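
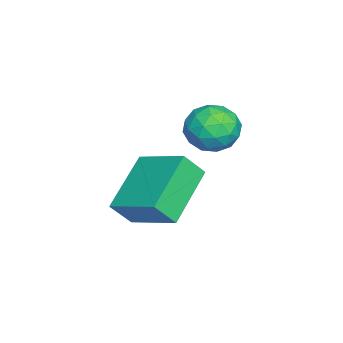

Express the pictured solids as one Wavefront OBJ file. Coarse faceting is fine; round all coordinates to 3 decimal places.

v -0.473 -3.618 -3.569
v -0.146 -4.2 -2.745
v 0.39 -2.102 -2.84
v 0.716 -2.684 -2.016
v 1.364 -4.136 -4.664
v 1.69 -4.718 -3.84
v 2.226 -2.62 -3.935
v 2.553 -3.202 -3.111
v -2.452 -1.982 -2.131
v -1.827 -1.573 -1.532
v -1.333 -2.907 -2.668
v -0.708 -2.498 -2.069
v -1.409 -3.051 -1.725
v -2.101 -2.48 -1.393
v -1.059 -2 -2.807
v -1.751 -1.429 -2.475
v -0.967 -1.585 -1.95
v -1.183 -2.234 -1.281
v -1.977 -2.246 -2.919
v -2.193 -2.895 -2.25
v -2.238 -1.696 -1.784
v -0.922 -2.784 -2.416
v -1.334 -3.109 -2.214
v -0.967 -2.869 -1.862
v -2.399 -2.229 -1.703
v -2.031 -1.989 -1.351
v -1.785 -2.858 -1.464
v -1.129 -2.491 -2.849
v -0.761 -2.251 -2.497
v -2.193 -1.611 -2.338
v -1.826 -1.371 -1.986
v -1.375 -1.622 -2.736
v -1.365 -1.463 -1.678
v -0.707 -2.007 -1.994
v -0.913 -1.714 -2.427
v -1.32 -1.378 -2.232
v -1.492 -1.845 -1.285
v -0.834 -2.388 -1.601
v -1.246 -2.714 -1.399
v -1.652 -2.378 -1.203
v -0.986 -1.852 -1.531
v -2.326 -2.092 -2.599
v -1.668 -2.635 -2.915
v -1.508 -2.102 -2.997
v -1.914 -1.766 -2.801
v -2.453 -2.473 -2.206
v -1.795 -3.017 -2.522
v -1.84 -3.102 -1.968
v -2.247 -2.766 -1.773
v -2.174 -2.628 -2.669
f 2 4 1
f 5 2 1
f 1 4 3
f 3 5 1
f 2 8 4
f 6 2 5
f 6 8 2
f 4 8 3
f 7 5 3
f 3 8 7
f 7 6 5
f 8 6 7
f 9 46 25
f 46 20 49
f 25 49 14
f 46 49 25
f 9 25 21
f 25 14 26
f 21 26 10
f 25 26 21
f 9 21 30
f 21 10 31
f 30 31 16
f 21 31 30
f 9 30 42
f 30 16 45
f 42 45 19
f 30 45 42
f 9 42 46
f 42 19 50
f 46 50 20
f 42 50 46
f 10 26 37
f 26 14 40
f 37 40 18
f 26 40 37
f 14 49 27
f 49 20 48
f 27 48 13
f 49 48 27
f 20 50 47
f 50 19 43
f 47 43 11
f 50 43 47
f 19 45 44
f 45 16 32
f 44 32 15
f 45 32 44
f 16 31 36
f 31 10 33
f 36 33 17
f 31 33 36
f 12 38 24
f 38 18 39
f 24 39 13
f 38 39 24
f 12 24 22
f 24 13 23
f 22 23 11
f 24 23 22
f 12 22 29
f 22 11 28
f 29 28 15
f 22 28 29
f 12 29 34
f 29 15 35
f 34 35 17
f 29 35 34
f 12 34 38
f 34 17 41
f 38 41 18
f 34 41 38
f 13 39 27
f 39 18 40
f 27 40 14
f 39 40 27
f 11 23 47
f 23 13 48
f 47 48 20
f 23 48 47
f 15 28 44
f 28 11 43
f 44 43 19
f 28 43 44
f 17 35 36
f 35 15 32
f 36 32 16
f 35 32 36
f 18 41 37
f 41 17 33
f 37 33 10
f 41 33 37



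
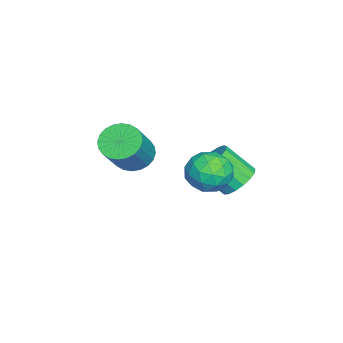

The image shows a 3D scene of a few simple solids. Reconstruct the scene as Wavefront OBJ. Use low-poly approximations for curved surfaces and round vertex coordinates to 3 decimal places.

v 1.218 -0.54 0.368
v 1.903 -0.095 -0.155
v 3.327 -0.354 1.489
v 2.642 -0.8 2.012
v 1.747 0.198 0.027
v 3.17 -0.061 1.671
v 1.51 0.379 0.261
v 2.933 0.119 1.905
v 1.228 0.419 0.511
v 2.652 0.16 2.155
v 0.946 0.313 0.739
v 2.369 0.054 2.383
v 0.704 0.078 0.911
v 2.128 -0.181 2.555
v 0.541 -0.252 1
v 1.965 -0.511 2.644
v 0.481 -0.625 0.993
v 1.905 -0.885 2.637
v 0.533 -0.986 0.891
v 1.957 -1.245 2.535
v 0.69 -1.279 0.709
v 2.113 -1.538 2.353
v 0.927 -1.459 0.475
v 2.35 -1.719 2.119
v 1.208 -1.5 0.225
v 2.632 -1.759 1.869
v 1.491 -1.394 -0.003
v 2.914 -1.653 1.641
v 1.732 -1.159 -0.175
v 3.156 -1.418 1.469
v 1.895 -0.829 -0.264
v 3.319 -1.088 1.38
v 1.955 -0.455 -0.257
v 3.379 -0.715 1.387
v -1.486 3.6 -2.703
v -0.898 3.033 -3.245
v -0.966 1.733 -1.959
v -1.554 2.3 -1.417
v -0.602 3.281 -2.979
v -0.669 1.981 -1.693
v -0.508 3.602 -2.65
v -0.575 2.302 -1.364
v -0.638 3.922 -2.333
v -0.705 2.622 -1.047
v -0.962 4.169 -2.101
v -1.03 2.868 -0.815
v -1.407 4.285 -2.007
v -1.474 2.985 -0.72
v -1.87 4.244 -2.072
v -1.937 2.944 -0.786
v -2.245 4.056 -2.282
v -2.312 2.756 -0.996
v -2.446 3.763 -2.588
v -2.513 2.463 -1.302
v -2.427 3.433 -2.921
v -2.495 2.133 -1.635
v -2.193 3.141 -3.204
v -2.26 1.841 -1.918
v -1.797 2.955 -3.372
v -1.864 1.654 -2.086
v -1.33 2.916 -3.387
v -1.397 1.615 -2.101
v 3.143 4.041 1.466
v 3.682 3.856 0.532
v 3.478 2.384 1.988
v 4.017 2.199 1.054
v 4.435 2.879 1.801
v 4.228 3.904 1.478
v 2.932 2.336 1.042
v 2.725 3.361 0.719
v 3.551 2.802 0.27
v 4.48 3.138 0.739
v 2.68 3.102 1.781
v 3.609 3.438 2.25
v 3.383 4.094 0.953
v 3.777 2.146 1.567
v 4.023 2.546 2.006
v 4.339 2.437 1.457
v 3.704 4.122 1.509
v 4.021 4.013 0.961
v 4.463 3.439 1.706
v 3.139 2.227 1.559
v 3.456 2.118 1.011
v 2.821 3.803 1.063
v 3.137 3.694 0.514
v 2.697 2.801 0.814
v 3.623 3.366 0.25
v 3.82 2.392 0.557
v 3.182 2.473 0.55
v 3.061 3.075 0.36
v 4.169 3.563 0.526
v 4.366 2.589 0.833
v 4.612 2.989 1.272
v 4.49 3.591 1.082
v 4.092 2.944 0.372
v 2.794 3.651 1.687
v 2.991 2.677 1.994
v 2.67 2.649 1.438
v 2.548 3.251 1.248
v 3.34 3.848 1.963
v 3.537 2.874 2.27
v 4.099 3.165 2.16
v 3.978 3.767 1.97
v 3.068 3.296 2.148
f 2 1 5
f 2 5 3
f 3 5 6
f 3 6 4
f 5 1 7
f 5 7 6
f 6 7 8
f 6 8 4
f 7 1 9
f 7 9 8
f 8 9 10
f 8 10 4
f 9 1 11
f 9 11 10
f 10 11 12
f 10 12 4
f 11 1 13
f 11 13 12
f 12 13 14
f 12 14 4
f 13 1 15
f 13 15 14
f 14 15 16
f 14 16 4
f 15 1 17
f 15 17 16
f 16 17 18
f 16 18 4
f 17 1 19
f 17 19 18
f 18 19 20
f 18 20 4
f 19 1 21
f 19 21 20
f 20 21 22
f 20 22 4
f 21 1 23
f 21 23 22
f 22 23 24
f 22 24 4
f 23 1 25
f 23 25 24
f 24 25 26
f 24 26 4
f 25 1 27
f 25 27 26
f 26 27 28
f 26 28 4
f 27 1 29
f 27 29 28
f 28 29 30
f 28 30 4
f 29 1 31
f 29 31 30
f 30 31 32
f 30 32 4
f 31 1 33
f 31 33 32
f 32 33 34
f 32 34 4
f 33 1 2
f 33 2 34
f 34 2 3
f 34 3 4
f 36 35 39
f 36 39 37
f 37 39 40
f 37 40 38
f 39 35 41
f 39 41 40
f 40 41 42
f 40 42 38
f 41 35 43
f 41 43 42
f 42 43 44
f 42 44 38
f 43 35 45
f 43 45 44
f 44 45 46
f 44 46 38
f 45 35 47
f 45 47 46
f 46 47 48
f 46 48 38
f 47 35 49
f 47 49 48
f 48 49 50
f 48 50 38
f 49 35 51
f 49 51 50
f 50 51 52
f 50 52 38
f 51 35 53
f 51 53 52
f 52 53 54
f 52 54 38
f 53 35 55
f 53 55 54
f 54 55 56
f 54 56 38
f 55 35 57
f 55 57 56
f 56 57 58
f 56 58 38
f 57 35 59
f 57 59 58
f 58 59 60
f 58 60 38
f 59 35 61
f 59 61 60
f 60 61 62
f 60 62 38
f 61 35 36
f 61 36 62
f 62 36 37
f 62 37 38
f 63 100 79
f 100 74 103
f 79 103 68
f 100 103 79
f 63 79 75
f 79 68 80
f 75 80 64
f 79 80 75
f 63 75 84
f 75 64 85
f 84 85 70
f 75 85 84
f 63 84 96
f 84 70 99
f 96 99 73
f 84 99 96
f 63 96 100
f 96 73 104
f 100 104 74
f 96 104 100
f 64 80 91
f 80 68 94
f 91 94 72
f 80 94 91
f 68 103 81
f 103 74 102
f 81 102 67
f 103 102 81
f 74 104 101
f 104 73 97
f 101 97 65
f 104 97 101
f 73 99 98
f 99 70 86
f 98 86 69
f 99 86 98
f 70 85 90
f 85 64 87
f 90 87 71
f 85 87 90
f 66 92 78
f 92 72 93
f 78 93 67
f 92 93 78
f 66 78 76
f 78 67 77
f 76 77 65
f 78 77 76
f 66 76 83
f 76 65 82
f 83 82 69
f 76 82 83
f 66 83 88
f 83 69 89
f 88 89 71
f 83 89 88
f 66 88 92
f 88 71 95
f 92 95 72
f 88 95 92
f 67 93 81
f 93 72 94
f 81 94 68
f 93 94 81
f 65 77 101
f 77 67 102
f 101 102 74
f 77 102 101
f 69 82 98
f 82 65 97
f 98 97 73
f 82 97 98
f 71 89 90
f 89 69 86
f 90 86 70
f 89 86 90
f 72 95 91
f 95 71 87
f 91 87 64
f 95 87 91



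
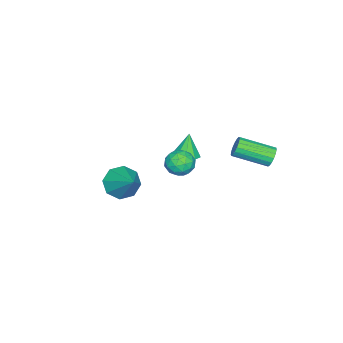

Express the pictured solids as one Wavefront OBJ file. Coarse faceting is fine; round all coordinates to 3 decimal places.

v -0.952 -0.219 0.511
v -0.568 -0.82 0.61
v -1.328 -0.241 1.829
v -0.288 -0.424 0.697
v -0.318 0.067 0.697
v -0.645 0.425 0.61
v -1.116 0.482 0.477
v -1.51 0.21 0.36
v -1.643 -0.262 0.314
v -1.453 -0.713 0.36
v -1.029 -0.934 0.477
v 4.198 2.57 4.003
v 4.629 1.952 3.855
v 3.191 1.848 4.085
v 3.622 1.23 3.937
v 3.702 1.603 4.604
v 4.324 2.049 4.552
v 3.496 1.751 3.388
v 4.118 2.197 3.336
v 4.195 1.446 3.475
v 4.322 1.355 4.226
v 3.498 2.445 3.714
v 3.625 2.354 4.465
v 4.502 2.324 3.921
v 3.318 1.476 4.019
v 3.365 1.695 4.41
v 3.618 1.332 4.323
v 4.323 2.381 4.331
v 4.576 2.018 4.244
v 4.031 1.813 4.685
v 3.244 1.782 3.696
v 3.497 1.419 3.609
v 4.202 2.468 3.617
v 4.455 2.105 3.53
v 3.789 1.987 3.255
v 4.5 1.664 3.611
v 3.908 1.239 3.66
v 3.834 1.545 3.337
v 4.2 1.808 3.306
v 4.575 1.61 4.053
v 3.983 1.186 4.101
v 4.03 1.405 4.493
v 4.396 1.667 4.463
v 4.32 1.312 3.829
v 3.837 2.614 3.839
v 3.245 2.19 3.887
v 3.424 2.133 3.477
v 3.79 2.395 3.447
v 3.912 2.561 4.28
v 3.32 2.136 4.329
v 3.62 1.992 4.634
v 3.986 2.255 4.603
v 3.5 2.488 4.111
v 0.722 -2.907 -1.362
v 1.344 -2.697 -2.116
v 1.738 -1.673 -0.178
v 0.742 -2.224 -2.092
v 0.129 -2.152 -1.641
v -0.138 -2.522 -1.026
v 0.099 -3.118 -0.608
v 0.701 -3.59 -0.632
v 1.315 -3.663 -1.083
v 1.581 -3.293 -1.698
v -1.661 4.031 1.348
v -1.262 4.016 0.914
v -0.6 2.375 1.578
v -0.999 2.389 2.012
v -1.13 4.153 1.122
v -0.468 2.512 1.786
v -1.12 4.263 1.382
v -0.458 2.622 2.047
v -1.233 4.319 1.634
v -0.572 2.678 2.299
v -1.445 4.309 1.821
v -0.783 2.668 2.485
v -1.706 4.235 1.899
v -1.045 2.594 2.564
v -1.957 4.115 1.851
v -1.295 2.474 2.515
v -2.14 3.975 1.688
v -1.478 2.334 2.352
v -2.213 3.848 1.446
v -1.551 2.207 2.111
v -2.16 3.762 1.183
v -1.498 2.121 1.847
v -1.992 3.739 0.957
v -1.33 2.098 1.621
v -1.749 3.782 0.82
v -1.087 2.141 1.484
v -1.485 3.882 0.805
v -0.823 2.241 1.469
f 2 1 4
f 2 4 3
f 4 1 5
f 4 5 3
f 5 1 6
f 5 6 3
f 6 1 7
f 6 7 3
f 7 1 8
f 7 8 3
f 8 1 9
f 8 9 3
f 9 1 10
f 9 10 3
f 10 1 11
f 10 11 3
f 11 1 2
f 11 2 3
f 12 49 28
f 49 23 52
f 28 52 17
f 49 52 28
f 12 28 24
f 28 17 29
f 24 29 13
f 28 29 24
f 12 24 33
f 24 13 34
f 33 34 19
f 24 34 33
f 12 33 45
f 33 19 48
f 45 48 22
f 33 48 45
f 12 45 49
f 45 22 53
f 49 53 23
f 45 53 49
f 13 29 40
f 29 17 43
f 40 43 21
f 29 43 40
f 17 52 30
f 52 23 51
f 30 51 16
f 52 51 30
f 23 53 50
f 53 22 46
f 50 46 14
f 53 46 50
f 22 48 47
f 48 19 35
f 47 35 18
f 48 35 47
f 19 34 39
f 34 13 36
f 39 36 20
f 34 36 39
f 15 41 27
f 41 21 42
f 27 42 16
f 41 42 27
f 15 27 25
f 27 16 26
f 25 26 14
f 27 26 25
f 15 25 32
f 25 14 31
f 32 31 18
f 25 31 32
f 15 32 37
f 32 18 38
f 37 38 20
f 32 38 37
f 15 37 41
f 37 20 44
f 41 44 21
f 37 44 41
f 16 42 30
f 42 21 43
f 30 43 17
f 42 43 30
f 14 26 50
f 26 16 51
f 50 51 23
f 26 51 50
f 18 31 47
f 31 14 46
f 47 46 22
f 31 46 47
f 20 38 39
f 38 18 35
f 39 35 19
f 38 35 39
f 21 44 40
f 44 20 36
f 40 36 13
f 44 36 40
f 55 54 57
f 55 57 56
f 57 54 58
f 57 58 56
f 58 54 59
f 58 59 56
f 59 54 60
f 59 60 56
f 60 54 61
f 60 61 56
f 61 54 62
f 61 62 56
f 62 54 63
f 62 63 56
f 63 54 55
f 63 55 56
f 65 64 68
f 65 68 66
f 66 68 69
f 66 69 67
f 68 64 70
f 68 70 69
f 69 70 71
f 69 71 67
f 70 64 72
f 70 72 71
f 71 72 73
f 71 73 67
f 72 64 74
f 72 74 73
f 73 74 75
f 73 75 67
f 74 64 76
f 74 76 75
f 75 76 77
f 75 77 67
f 76 64 78
f 76 78 77
f 77 78 79
f 77 79 67
f 78 64 80
f 78 80 79
f 79 80 81
f 79 81 67
f 80 64 82
f 80 82 81
f 81 82 83
f 81 83 67
f 82 64 84
f 82 84 83
f 83 84 85
f 83 85 67
f 84 64 86
f 84 86 85
f 85 86 87
f 85 87 67
f 86 64 88
f 86 88 87
f 87 88 89
f 87 89 67
f 88 64 90
f 88 90 89
f 89 90 91
f 89 91 67
f 90 64 65
f 90 65 91
f 91 65 66
f 91 66 67



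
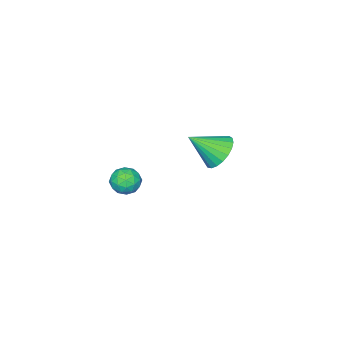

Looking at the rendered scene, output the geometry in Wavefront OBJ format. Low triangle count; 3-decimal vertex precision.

v 1.594 2.388 3.43
v 2.283 2.27 3.281
v 1.337 1.31 3.099
v 2.026 1.192 2.95
v 1.815 1.27 3.629
v 1.974 1.937 3.833
v 1.646 1.643 2.547
v 1.805 2.31 2.751
v 2.315 1.809 2.736
v 2.42 1.579 3.404
v 1.2 2.001 2.976
v 1.305 1.771 3.644
v 1.961 2.424 3.385
v 1.659 1.156 2.995
v 1.535 1.202 3.394
v 1.94 1.133 3.307
v 1.779 2.228 3.709
v 2.184 2.159 3.622
v 1.909 1.571 3.826
v 1.436 1.421 2.758
v 1.841 1.352 2.671
v 1.68 2.447 3.073
v 2.085 2.378 2.986
v 1.711 2.009 2.554
v 2.385 2.084 2.977
v 2.234 1.45 2.782
v 2.011 1.715 2.545
v 2.104 2.107 2.665
v 2.446 1.948 3.37
v 2.296 1.314 3.175
v 2.172 1.361 3.574
v 2.265 1.752 3.694
v 2.466 1.677 3.049
v 1.324 2.266 3.205
v 1.174 1.632 3.01
v 1.355 1.828 2.686
v 1.448 2.219 2.806
v 1.386 2.13 3.598
v 1.235 1.496 3.403
v 1.516 1.473 3.715
v 1.609 1.865 3.835
v 1.154 1.903 3.331
v -3.769 2.134 2.083
v -3.11 2.032 1.393
v -2.811 1.186 3.137
v -2.985 2.363 1.578
v -2.996 2.654 1.85
v -3.141 2.856 2.163
v -3.394 2.933 2.462
v -3.712 2.871 2.695
v -4.04 2.682 2.823
v -4.32 2.399 2.823
v -4.506 2.069 2.695
v -4.564 1.751 2.461
v -4.484 1.499 2.162
v -4.281 1.356 1.849
v -3.989 1.349 1.577
v -3.659 1.476 1.392
v -3.348 1.718 1.327
f 1 38 17
f 38 12 41
f 17 41 6
f 38 41 17
f 1 17 13
f 17 6 18
f 13 18 2
f 17 18 13
f 1 13 22
f 13 2 23
f 22 23 8
f 13 23 22
f 1 22 34
f 22 8 37
f 34 37 11
f 22 37 34
f 1 34 38
f 34 11 42
f 38 42 12
f 34 42 38
f 2 18 29
f 18 6 32
f 29 32 10
f 18 32 29
f 6 41 19
f 41 12 40
f 19 40 5
f 41 40 19
f 12 42 39
f 42 11 35
f 39 35 3
f 42 35 39
f 11 37 36
f 37 8 24
f 36 24 7
f 37 24 36
f 8 23 28
f 23 2 25
f 28 25 9
f 23 25 28
f 4 30 16
f 30 10 31
f 16 31 5
f 30 31 16
f 4 16 14
f 16 5 15
f 14 15 3
f 16 15 14
f 4 14 21
f 14 3 20
f 21 20 7
f 14 20 21
f 4 21 26
f 21 7 27
f 26 27 9
f 21 27 26
f 4 26 30
f 26 9 33
f 30 33 10
f 26 33 30
f 5 31 19
f 31 10 32
f 19 32 6
f 31 32 19
f 3 15 39
f 15 5 40
f 39 40 12
f 15 40 39
f 7 20 36
f 20 3 35
f 36 35 11
f 20 35 36
f 9 27 28
f 27 7 24
f 28 24 8
f 27 24 28
f 10 33 29
f 33 9 25
f 29 25 2
f 33 25 29
f 44 43 46
f 44 46 45
f 46 43 47
f 46 47 45
f 47 43 48
f 47 48 45
f 48 43 49
f 48 49 45
f 49 43 50
f 49 50 45
f 50 43 51
f 50 51 45
f 51 43 52
f 51 52 45
f 52 43 53
f 52 53 45
f 53 43 54
f 53 54 45
f 54 43 55
f 54 55 45
f 55 43 56
f 55 56 45
f 56 43 57
f 56 57 45
f 57 43 58
f 57 58 45
f 58 43 59
f 58 59 45
f 59 43 44
f 59 44 45



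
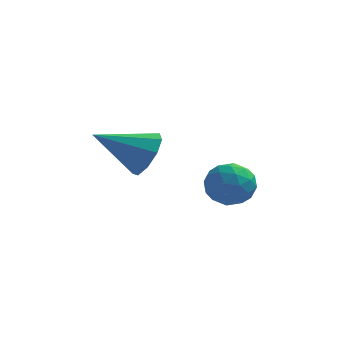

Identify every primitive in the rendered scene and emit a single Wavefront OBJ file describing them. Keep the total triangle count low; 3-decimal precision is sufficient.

v -0.406 1.57 -0.806
v 0.129 1.117 -0.87
v -1.049 0.903 -1.47
v -0.514 0.45 -1.534
v -0.842 0.522 -0.915
v -0.445 0.934 -0.504
v -0.475 1.086 -1.836
v -0.078 1.498 -1.425
v 0.087 0.818 -1.506
v -0.14 0.469 -0.937
v -0.78 1.551 -1.403
v -1.007 1.202 -0.834
v -0.082 1.402 -0.78
v -0.838 0.618 -1.56
v -1.031 0.661 -1.196
v -0.716 0.394 -1.234
v -0.419 1.295 -0.565
v -0.104 1.028 -0.602
v -0.675 0.679 -0.629
v -0.816 0.992 -1.738
v -0.501 0.725 -1.775
v -0.204 1.626 -1.106
v 0.111 1.359 -1.144
v -0.245 1.341 -1.711
v 0.208 0.96 -1.191
v -0.17 0.568 -1.582
v -0.148 0.941 -1.759
v 0.086 1.184 -1.518
v 0.075 0.755 -0.857
v -0.303 0.363 -1.247
v -0.496 0.406 -0.883
v -0.263 0.648 -0.642
v 0.049 0.579 -1.231
v -0.617 1.657 -1.093
v -0.995 1.265 -1.483
v -0.657 1.372 -1.698
v -0.424 1.614 -1.457
v -0.75 1.452 -0.758
v -1.128 1.06 -1.149
v -1.006 0.836 -0.822
v -0.772 1.079 -0.581
v -0.969 1.441 -1.109
v -2.663 1.574 -0.56
v -2.288 1.008 -0.24
v -3.957 1.146 0.2
v -2.255 1.428 0.053
v -2.413 1.916 0.059
v -2.688 2.244 -0.224
v -2.951 2.259 -0.664
v -3.079 1.953 -1.055
v -3.013 1.47 -1.215
v -2.783 1.035 -1.067
v -2.497 0.853 -0.683
f 1 38 17
f 38 12 41
f 17 41 6
f 38 41 17
f 1 17 13
f 17 6 18
f 13 18 2
f 17 18 13
f 1 13 22
f 13 2 23
f 22 23 8
f 13 23 22
f 1 22 34
f 22 8 37
f 34 37 11
f 22 37 34
f 1 34 38
f 34 11 42
f 38 42 12
f 34 42 38
f 2 18 29
f 18 6 32
f 29 32 10
f 18 32 29
f 6 41 19
f 41 12 40
f 19 40 5
f 41 40 19
f 12 42 39
f 42 11 35
f 39 35 3
f 42 35 39
f 11 37 36
f 37 8 24
f 36 24 7
f 37 24 36
f 8 23 28
f 23 2 25
f 28 25 9
f 23 25 28
f 4 30 16
f 30 10 31
f 16 31 5
f 30 31 16
f 4 16 14
f 16 5 15
f 14 15 3
f 16 15 14
f 4 14 21
f 14 3 20
f 21 20 7
f 14 20 21
f 4 21 26
f 21 7 27
f 26 27 9
f 21 27 26
f 4 26 30
f 26 9 33
f 30 33 10
f 26 33 30
f 5 31 19
f 31 10 32
f 19 32 6
f 31 32 19
f 3 15 39
f 15 5 40
f 39 40 12
f 15 40 39
f 7 20 36
f 20 3 35
f 36 35 11
f 20 35 36
f 9 27 28
f 27 7 24
f 28 24 8
f 27 24 28
f 10 33 29
f 33 9 25
f 29 25 2
f 33 25 29
f 44 43 46
f 44 46 45
f 46 43 47
f 46 47 45
f 47 43 48
f 47 48 45
f 48 43 49
f 48 49 45
f 49 43 50
f 49 50 45
f 50 43 51
f 50 51 45
f 51 43 52
f 51 52 45
f 52 43 53
f 52 53 45
f 53 43 44
f 53 44 45



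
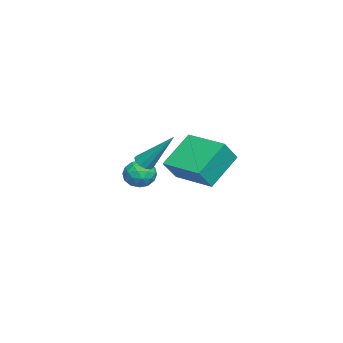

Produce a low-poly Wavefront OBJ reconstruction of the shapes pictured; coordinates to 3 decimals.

v 1.815 1.788 2.541
v 2.509 1.347 3.508
v 2.962 3.462 2.48
v 3.656 3.021 3.448
v 3.044 0.899 1.252
v 3.738 0.458 2.22
v 4.191 2.573 1.192
v 4.885 2.132 2.159
v -2.28 -1.289 -0.386
v -1.739 -0.793 -0.02
v -1.301 -2.127 -0.7
v -0.76 -1.631 -0.334
v -1.31 -2.042 0.115
v -1.915 -1.524 0.31
v -1.125 -1.396 -1.03
v -1.73 -0.878 -0.835
v -1.025 -0.86 -0.417
v -1.139 -1.259 0.29
v -1.901 -1.661 -1.01
v -2.015 -2.06 -0.303
v -2.096 -0.967 -0.175
v -0.944 -1.953 -0.545
v -1.268 -2.194 -0.281
v -0.949 -1.903 -0.065
v -2.199 -1.397 0.018
v -1.881 -1.105 0.234
v -1.628 -1.839 0.313
v -1.159 -1.815 -0.954
v -0.841 -1.523 -0.738
v -2.091 -1.017 -0.655
v -1.772 -0.726 -0.439
v -1.412 -1.081 -1.033
v -1.358 -0.715 -0.194
v -0.782 -1.208 -0.379
v -0.997 -1.07 -0.787
v -1.353 -0.765 -0.673
v -1.425 -0.95 0.222
v -0.849 -1.442 0.037
v -1.172 -1.683 0.302
v -1.528 -1.379 0.416
v -1.005 -0.989 -0.012
v -2.191 -1.478 -0.757
v -1.615 -1.97 -0.942
v -1.512 -1.541 -1.136
v -1.868 -1.237 -1.022
v -2.258 -1.712 -0.341
v -1.682 -2.205 -0.526
v -1.687 -2.155 -0.047
v -2.043 -1.85 0.067
v -2.035 -1.931 -0.708
v 0.492 -0.913 1.077
v 0.935 -0.761 0.876
v 0.788 0.453 2.763
v 0.708 -0.574 0.764
v 0.399 -0.516 0.771
v 0.125 -0.61 0.896
v -0.009 -0.819 1.089
v 0.049 -1.065 1.278
v 0.276 -1.253 1.39
v 0.585 -1.311 1.383
v 0.859 -1.217 1.259
v 0.993 -1.007 1.065
f 2 4 1
f 5 2 1
f 1 4 3
f 3 5 1
f 2 8 4
f 6 2 5
f 6 8 2
f 4 8 3
f 7 5 3
f 3 8 7
f 7 6 5
f 8 6 7
f 9 46 25
f 46 20 49
f 25 49 14
f 46 49 25
f 9 25 21
f 25 14 26
f 21 26 10
f 25 26 21
f 9 21 30
f 21 10 31
f 30 31 16
f 21 31 30
f 9 30 42
f 30 16 45
f 42 45 19
f 30 45 42
f 9 42 46
f 42 19 50
f 46 50 20
f 42 50 46
f 10 26 37
f 26 14 40
f 37 40 18
f 26 40 37
f 14 49 27
f 49 20 48
f 27 48 13
f 49 48 27
f 20 50 47
f 50 19 43
f 47 43 11
f 50 43 47
f 19 45 44
f 45 16 32
f 44 32 15
f 45 32 44
f 16 31 36
f 31 10 33
f 36 33 17
f 31 33 36
f 12 38 24
f 38 18 39
f 24 39 13
f 38 39 24
f 12 24 22
f 24 13 23
f 22 23 11
f 24 23 22
f 12 22 29
f 22 11 28
f 29 28 15
f 22 28 29
f 12 29 34
f 29 15 35
f 34 35 17
f 29 35 34
f 12 34 38
f 34 17 41
f 38 41 18
f 34 41 38
f 13 39 27
f 39 18 40
f 27 40 14
f 39 40 27
f 11 23 47
f 23 13 48
f 47 48 20
f 23 48 47
f 15 28 44
f 28 11 43
f 44 43 19
f 28 43 44
f 17 35 36
f 35 15 32
f 36 32 16
f 35 32 36
f 18 41 37
f 41 17 33
f 37 33 10
f 41 33 37
f 52 51 54
f 52 54 53
f 54 51 55
f 54 55 53
f 55 51 56
f 55 56 53
f 56 51 57
f 56 57 53
f 57 51 58
f 57 58 53
f 58 51 59
f 58 59 53
f 59 51 60
f 59 60 53
f 60 51 61
f 60 61 53
f 61 51 62
f 61 62 53
f 62 51 52
f 62 52 53



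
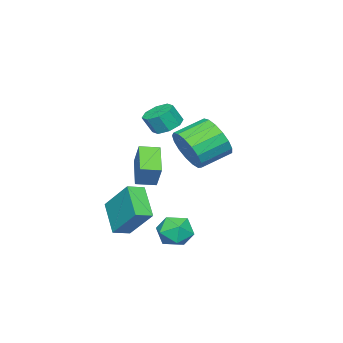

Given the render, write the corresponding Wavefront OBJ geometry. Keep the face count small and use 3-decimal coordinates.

v 2.16 -2.99 -2.27
v 2.452 -1.634 -0.788
v 1.444 -2.591 -2.495
v 1.736 -1.234 -1.013
v 3.064 -1.986 -3.367
v 3.356 -0.629 -1.885
v 2.348 -1.586 -3.592
v 2.64 -0.23 -2.11
v 3.006 2.007 -2.501
v 3.593 1.652 -1.928
v 2.707 0.688 -3.012
v 3.294 0.333 -2.439
v 2.533 0.69 -2.136
v 2.718 1.505 -1.82
v 3.582 0.835 -3.12
v 3.767 1.65 -2.804
v 3.949 0.927 -2.311
v 3.301 0.838 -1.702
v 2.999 1.502 -3.238
v 2.351 1.413 -2.629
v 2.105 1.088 1.758
v 2.696 1.343 2.637
v 1.506 2.087 3.222
v 0.915 1.832 2.342
v 2.783 1.739 2.31
v 1.593 2.483 2.894
v 2.714 1.987 1.855
v 1.524 2.73 2.44
v 2.506 2.028 1.379
v 1.316 2.772 1.963
v 2.206 1.854 0.989
v 1.016 2.598 1.573
v 1.883 1.505 0.775
v 0.693 2.248 1.36
v 1.611 1.06 0.787
v 0.421 1.804 1.371
v 1.451 0.622 1.021
v 0.261 1.365 1.605
v 1.442 0.29 1.424
v 0.252 1.034 2.008
v 1.585 0.141 1.903
v 0.395 0.885 2.487
v 1.846 0.21 2.349
v 0.656 0.953 2.933
v 2.167 0.479 2.66
v 0.977 1.223 3.244
v 2.474 0.888 2.764
v 1.284 1.632 3.348
v 1.271 -0.988 0.363
v 1.706 -0.454 1.477
v 2.363 -0.226 -0.429
v 2.799 0.308 0.685
v 1.841 -1.688 0.475
v 2.277 -1.154 1.589
v 2.934 -0.926 -0.317
v 3.369 -0.392 0.797
v -2.457 -2.713 0.964
v -1.835 -2.243 0.932
v -1.521 -2.597 1.824
v -2.143 -3.067 1.856
v -2.303 -1.985 1.199
v -1.989 -2.34 2.091
v -2.861 -2.154 1.328
v -2.547 -2.508 2.22
v -3.182 -2.65 1.244
v -2.868 -3.004 2.136
v -3.079 -3.183 0.996
v -2.765 -3.537 1.888
v -2.611 -3.44 0.729
v -2.297 -3.795 1.621
v -2.053 -3.272 0.6
v -1.739 -3.626 1.492
v -1.732 -2.776 0.684
v -1.418 -3.13 1.576
f 2 4 1
f 5 2 1
f 1 4 3
f 3 5 1
f 2 8 4
f 6 2 5
f 6 8 2
f 4 8 3
f 7 5 3
f 3 8 7
f 7 6 5
f 8 6 7
f 9 20 14
f 9 14 10
f 9 10 16
f 9 16 19
f 9 19 20
f 10 14 18
f 14 20 13
f 20 19 11
f 19 16 15
f 16 10 17
f 12 18 13
f 12 13 11
f 12 11 15
f 12 15 17
f 12 17 18
f 13 18 14
f 11 13 20
f 15 11 19
f 17 15 16
f 18 17 10
f 22 21 25
f 22 25 23
f 23 25 26
f 23 26 24
f 25 21 27
f 25 27 26
f 26 27 28
f 26 28 24
f 27 21 29
f 27 29 28
f 28 29 30
f 28 30 24
f 29 21 31
f 29 31 30
f 30 31 32
f 30 32 24
f 31 21 33
f 31 33 32
f 32 33 34
f 32 34 24
f 33 21 35
f 33 35 34
f 34 35 36
f 34 36 24
f 35 21 37
f 35 37 36
f 36 37 38
f 36 38 24
f 37 21 39
f 37 39 38
f 38 39 40
f 38 40 24
f 39 21 41
f 39 41 40
f 40 41 42
f 40 42 24
f 41 21 43
f 41 43 42
f 42 43 44
f 42 44 24
f 43 21 45
f 43 45 44
f 44 45 46
f 44 46 24
f 45 21 47
f 45 47 46
f 46 47 48
f 46 48 24
f 47 21 22
f 47 22 48
f 48 22 23
f 48 23 24
f 50 52 49
f 53 50 49
f 49 52 51
f 51 53 49
f 50 56 52
f 54 50 53
f 54 56 50
f 52 56 51
f 55 53 51
f 51 56 55
f 55 54 53
f 56 54 55
f 58 57 61
f 58 61 59
f 59 61 62
f 59 62 60
f 61 57 63
f 61 63 62
f 62 63 64
f 62 64 60
f 63 57 65
f 63 65 64
f 64 65 66
f 64 66 60
f 65 57 67
f 65 67 66
f 66 67 68
f 66 68 60
f 67 57 69
f 67 69 68
f 68 69 70
f 68 70 60
f 69 57 71
f 69 71 70
f 70 71 72
f 70 72 60
f 71 57 73
f 71 73 72
f 72 73 74
f 72 74 60
f 73 57 58
f 73 58 74
f 74 58 59
f 74 59 60



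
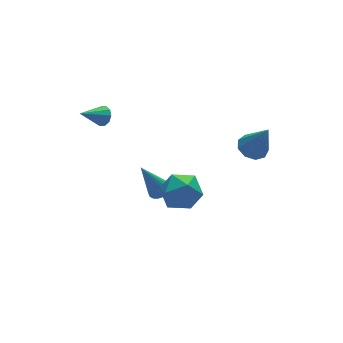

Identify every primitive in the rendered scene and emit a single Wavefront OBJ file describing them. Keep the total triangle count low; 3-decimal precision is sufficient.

v -2.167 3.881 3.259
v -1.855 3.755 3.72
v -3.373 3.819 4.061
v -1.885 4.106 3.7
v -2.023 4.37 3.513
v -2.216 4.448 3.228
v -2.39 4.308 2.956
v -2.479 4.006 2.799
v -2.448 3.655 2.818
v -2.31 3.391 3.006
v -2.117 3.313 3.29
v -1.943 3.453 3.563
v 0.349 2.99 -3.054
v 0.926 3.018 -2.803
v -0.489 3.37 -1.166
v 0.878 3.284 -2.878
v 0.725 3.491 -2.988
v 0.497 3.6 -3.111
v 0.24 3.588 -3.222
v 0.005 3.457 -3.3
v -0.163 3.234 -3.33
v -0.229 2.963 -3.305
v -0.18 2.697 -3.23
v -0.027 2.489 -3.12
v 0.2 2.381 -2.997
v 0.457 2.393 -2.886
v 0.693 2.524 -2.808
v 0.86 2.747 -2.778
v -0.919 -0.635 2.194
v -0.4 -0.227 1.309
v -1.08 -2.213 1.371
v -0.561 -1.805 0.486
v -0.006 -1.966 1.427
v 0.094 -0.991 1.936
v -1.574 -1.449 0.744
v -1.474 -0.474 1.253
v -0.804 -0.73 0.413
v 0.165 -1.049 0.836
v -1.645 -1.391 1.844
v -0.676 -1.71 2.267
v 3.09 -1.045 2.744
v 3.581 -0.455 2.879
v 3.45 -1.755 4.536
v 3.088 -0.32 3.032
v 2.595 -0.525 3.05
v 2.334 -0.973 2.925
v 2.427 -1.455 2.715
v 2.83 -1.745 2.52
v 3.354 -1.708 2.429
v 3.755 -1.36 2.486
v 3.844 -0.866 2.664
f 2 1 4
f 2 4 3
f 4 1 5
f 4 5 3
f 5 1 6
f 5 6 3
f 6 1 7
f 6 7 3
f 7 1 8
f 7 8 3
f 8 1 9
f 8 9 3
f 9 1 10
f 9 10 3
f 10 1 11
f 10 11 3
f 11 1 12
f 11 12 3
f 12 1 2
f 12 2 3
f 14 13 16
f 14 16 15
f 16 13 17
f 16 17 15
f 17 13 18
f 17 18 15
f 18 13 19
f 18 19 15
f 19 13 20
f 19 20 15
f 20 13 21
f 20 21 15
f 21 13 22
f 21 22 15
f 22 13 23
f 22 23 15
f 23 13 24
f 23 24 15
f 24 13 25
f 24 25 15
f 25 13 26
f 25 26 15
f 26 13 27
f 26 27 15
f 27 13 28
f 27 28 15
f 28 13 14
f 28 14 15
f 29 40 34
f 29 34 30
f 29 30 36
f 29 36 39
f 29 39 40
f 30 34 38
f 34 40 33
f 40 39 31
f 39 36 35
f 36 30 37
f 32 38 33
f 32 33 31
f 32 31 35
f 32 35 37
f 32 37 38
f 33 38 34
f 31 33 40
f 35 31 39
f 37 35 36
f 38 37 30
f 42 41 44
f 42 44 43
f 44 41 45
f 44 45 43
f 45 41 46
f 45 46 43
f 46 41 47
f 46 47 43
f 47 41 48
f 47 48 43
f 48 41 49
f 48 49 43
f 49 41 50
f 49 50 43
f 50 41 51
f 50 51 43
f 51 41 42
f 51 42 43



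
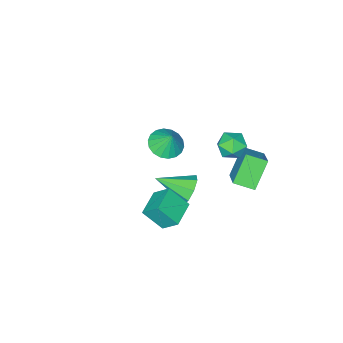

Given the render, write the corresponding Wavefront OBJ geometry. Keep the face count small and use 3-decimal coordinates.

v 2.444 1.365 -0.233
v 2.148 2.235 0.644
v 3.839 2.037 -0.428
v 3.543 2.906 0.449
v 3.037 0.454 0.871
v 2.741 1.323 1.748
v 4.432 1.125 0.676
v 4.136 1.995 1.553
v -1.728 -3.938 -1.56
v -0.689 -3.83 -1.662
v -1.672 -3.342 -0.36
v -0.854 -3.435 -1.851
v -1.191 -3.14 -1.981
v -1.635 -3.003 -2.028
v -2.098 -3.051 -1.983
v -2.487 -3.274 -1.853
v -2.726 -3.629 -1.665
v -2.768 -4.045 -1.457
v -2.603 -4.44 -1.269
v -2.266 -4.735 -1.138
v -1.822 -4.873 -1.091
v -1.359 -4.825 -1.137
v -0.97 -4.601 -1.266
v -0.73 -4.246 -1.454
v -2.317 1.498 1.967
v -1.28 2.825 3.083
v -3.049 2.413 1.56
v -2.013 3.739 2.677
v -1.127 1.801 0.503
v -0.091 3.127 1.62
v -1.86 2.715 0.097
v -0.823 4.042 1.213
v -0.379 -0.458 -2.135
v 0.326 -0.185 -2.743
v 0.879 -1.902 -1.325
v 0.343 0.189 -2.102
v -0.063 0.185 -1.481
v -0.654 -0.196 -1.243
v -1.084 -0.73 -1.528
v -1.101 -1.105 -2.169
v -0.695 -1.1 -2.79
v -0.103 -0.719 -3.028
v -0.803 2.897 3.165
v -0.253 2.885 3.909
v -1.407 1.595 3.591
v -0.857 1.583 4.335
v -1.537 2.208 4.272
v -1.164 3.012 4.009
v -0.496 1.468 3.491
v -0.123 2.272 3.228
v -0.063 2.002 4.11
v -0.707 2.459 4.593
v -0.953 2.021 2.907
v -1.597 2.478 3.39
f 2 4 1
f 5 2 1
f 1 4 3
f 3 5 1
f 2 8 4
f 6 2 5
f 6 8 2
f 4 8 3
f 7 5 3
f 3 8 7
f 7 6 5
f 8 6 7
f 10 9 12
f 10 12 11
f 12 9 13
f 12 13 11
f 13 9 14
f 13 14 11
f 14 9 15
f 14 15 11
f 15 9 16
f 15 16 11
f 16 9 17
f 16 17 11
f 17 9 18
f 17 18 11
f 18 9 19
f 18 19 11
f 19 9 20
f 19 20 11
f 20 9 21
f 20 21 11
f 21 9 22
f 21 22 11
f 22 9 23
f 22 23 11
f 23 9 24
f 23 24 11
f 24 9 10
f 24 10 11
f 26 28 25
f 29 26 25
f 25 28 27
f 27 29 25
f 26 32 28
f 30 26 29
f 30 32 26
f 28 32 27
f 31 29 27
f 27 32 31
f 31 30 29
f 32 30 31
f 34 33 36
f 34 36 35
f 36 33 37
f 36 37 35
f 37 33 38
f 37 38 35
f 38 33 39
f 38 39 35
f 39 33 40
f 39 40 35
f 40 33 41
f 40 41 35
f 41 33 42
f 41 42 35
f 42 33 34
f 42 34 35
f 43 54 48
f 43 48 44
f 43 44 50
f 43 50 53
f 43 53 54
f 44 48 52
f 48 54 47
f 54 53 45
f 53 50 49
f 50 44 51
f 46 52 47
f 46 47 45
f 46 45 49
f 46 49 51
f 46 51 52
f 47 52 48
f 45 47 54
f 49 45 53
f 51 49 50
f 52 51 44



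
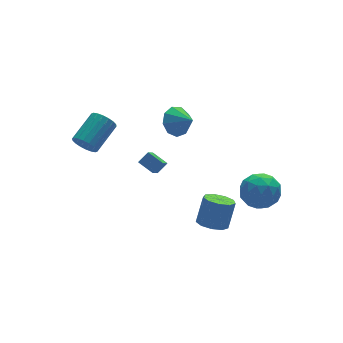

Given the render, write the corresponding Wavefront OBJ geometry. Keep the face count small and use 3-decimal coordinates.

v -0.322 -2.825 -1.106
v 0.351 -2.355 -1.521
v 1.035 -1.964 0.031
v 0.362 -2.435 0.446
v -0.136 -1.975 -1.402
v 0.548 -1.584 0.15
v -0.71 -1.992 -1.145
v -0.026 -1.601 0.407
v -1.102 -2.4 -0.869
v -0.419 -2.009 0.682
v -1.13 -3.006 -0.704
v -0.446 -2.616 0.847
v -0.779 -3.528 -0.727
v -0.095 -3.138 0.824
v -0.214 -3.722 -0.927
v 0.469 -3.331 0.624
v 0.3 -3.495 -1.211
v 0.984 -3.105 0.341
v 0.523 -2.956 -1.445
v 1.207 -2.565 0.106
v 1.537 4.251 1.754
v 2.408 4.164 1.155
v 1.943 3.129 2.506
v 2.54 4.594 1.725
v 2.203 4.863 2.307
v 1.554 4.845 2.631
v 0.898 4.55 2.545
v 0.54 4.114 2.088
v 0.65 3.743 1.475
v 1.174 3.609 0.993
v 1.868 3.775 0.866
v -4.732 3.553 2.869
v -4.259 3.226 2.285
v -2.594 4.06 3.167
v -3.068 4.387 3.751
v -4.348 3.551 2.145
v -2.683 4.385 3.027
v -4.513 3.876 2.148
v -2.848 4.71 3.03
v -4.721 4.138 2.295
v -3.056 4.972 3.176
v -4.932 4.284 2.555
v -3.267 5.117 3.436
v -5.103 4.285 2.877
v -3.438 5.118 3.758
v -5.201 4.141 3.198
v -3.536 4.974 4.079
v -5.206 3.88 3.453
v -3.541 4.714 4.335
v -5.117 3.555 3.593
v -3.452 4.389 4.475
v -4.952 3.23 3.59
v -3.287 4.064 4.472
v -4.744 2.968 3.444
v -3.079 3.802 4.325
v -4.533 2.823 3.184
v -2.868 3.656 4.065
v -4.362 2.822 2.862
v -2.697 3.655 3.743
v -4.264 2.966 2.541
v -2.599 3.799 3.422
v 1.729 -2.733 0.136
v 2.286 -1.807 -0.493
v 3.534 -3.373 0.793
v 4.091 -2.447 0.164
v 3.385 -2.187 1.164
v 2.27 -1.792 0.758
v 3.55 -3.388 -0.458
v 2.435 -2.993 -0.864
v 3.412 -2.211 -0.86
v 3.31 -1.469 0.142
v 2.51 -3.711 0.158
v 2.408 -2.969 1.16
v 1.849 -2.214 -0.236
v 3.971 -2.966 0.536
v 3.556 -2.814 1.124
v 3.884 -2.269 0.754
v 1.839 -2.205 0.499
v 2.167 -1.661 0.129
v 2.813 -1.884 1.103
v 3.653 -3.519 0.171
v 3.981 -2.975 -0.199
v 1.936 -2.911 -0.454
v 2.264 -2.366 -0.824
v 3.007 -3.296 -0.803
v 2.839 -1.907 -0.822
v 3.899 -2.283 -0.436
v 3.581 -2.837 -0.801
v 2.926 -2.604 -1.04
v 2.779 -1.471 -0.233
v 3.84 -1.847 0.154
v 3.425 -1.695 0.741
v 2.769 -1.462 0.503
v 3.44 -1.709 -0.449
v 1.98 -3.333 0.146
v 3.041 -3.709 0.533
v 3.051 -3.718 -0.203
v 2.395 -3.485 -0.441
v 1.921 -2.897 0.736
v 2.981 -3.273 1.122
v 2.894 -2.576 1.34
v 2.239 -2.343 1.101
v 2.38 -3.471 0.749
v -0.015 3.765 -1.916
v -0.717 3.064 -1.046
v -0.433 4.721 -1.483
v -1.135 4.02 -0.612
v 0.655 3.8 -1.348
v -0.047 3.099 -0.477
v 0.237 4.756 -0.914
v -0.465 4.055 -0.044
f 2 1 5
f 2 5 3
f 3 5 6
f 3 6 4
f 5 1 7
f 5 7 6
f 6 7 8
f 6 8 4
f 7 1 9
f 7 9 8
f 8 9 10
f 8 10 4
f 9 1 11
f 9 11 10
f 10 11 12
f 10 12 4
f 11 1 13
f 11 13 12
f 12 13 14
f 12 14 4
f 13 1 15
f 13 15 14
f 14 15 16
f 14 16 4
f 15 1 17
f 15 17 16
f 16 17 18
f 16 18 4
f 17 1 19
f 17 19 18
f 18 19 20
f 18 20 4
f 19 1 2
f 19 2 20
f 20 2 3
f 20 3 4
f 22 21 24
f 22 24 23
f 24 21 25
f 24 25 23
f 25 21 26
f 25 26 23
f 26 21 27
f 26 27 23
f 27 21 28
f 27 28 23
f 28 21 29
f 28 29 23
f 29 21 30
f 29 30 23
f 30 21 31
f 30 31 23
f 31 21 22
f 31 22 23
f 33 32 36
f 33 36 34
f 34 36 37
f 34 37 35
f 36 32 38
f 36 38 37
f 37 38 39
f 37 39 35
f 38 32 40
f 38 40 39
f 39 40 41
f 39 41 35
f 40 32 42
f 40 42 41
f 41 42 43
f 41 43 35
f 42 32 44
f 42 44 43
f 43 44 45
f 43 45 35
f 44 32 46
f 44 46 45
f 45 46 47
f 45 47 35
f 46 32 48
f 46 48 47
f 47 48 49
f 47 49 35
f 48 32 50
f 48 50 49
f 49 50 51
f 49 51 35
f 50 32 52
f 50 52 51
f 51 52 53
f 51 53 35
f 52 32 54
f 52 54 53
f 53 54 55
f 53 55 35
f 54 32 56
f 54 56 55
f 55 56 57
f 55 57 35
f 56 32 58
f 56 58 57
f 57 58 59
f 57 59 35
f 58 32 60
f 58 60 59
f 59 60 61
f 59 61 35
f 60 32 33
f 60 33 61
f 61 33 34
f 61 34 35
f 62 99 78
f 99 73 102
f 78 102 67
f 99 102 78
f 62 78 74
f 78 67 79
f 74 79 63
f 78 79 74
f 62 74 83
f 74 63 84
f 83 84 69
f 74 84 83
f 62 83 95
f 83 69 98
f 95 98 72
f 83 98 95
f 62 95 99
f 95 72 103
f 99 103 73
f 95 103 99
f 63 79 90
f 79 67 93
f 90 93 71
f 79 93 90
f 67 102 80
f 102 73 101
f 80 101 66
f 102 101 80
f 73 103 100
f 103 72 96
f 100 96 64
f 103 96 100
f 72 98 97
f 98 69 85
f 97 85 68
f 98 85 97
f 69 84 89
f 84 63 86
f 89 86 70
f 84 86 89
f 65 91 77
f 91 71 92
f 77 92 66
f 91 92 77
f 65 77 75
f 77 66 76
f 75 76 64
f 77 76 75
f 65 75 82
f 75 64 81
f 82 81 68
f 75 81 82
f 65 82 87
f 82 68 88
f 87 88 70
f 82 88 87
f 65 87 91
f 87 70 94
f 91 94 71
f 87 94 91
f 66 92 80
f 92 71 93
f 80 93 67
f 92 93 80
f 64 76 100
f 76 66 101
f 100 101 73
f 76 101 100
f 68 81 97
f 81 64 96
f 97 96 72
f 81 96 97
f 70 88 89
f 88 68 85
f 89 85 69
f 88 85 89
f 71 94 90
f 94 70 86
f 90 86 63
f 94 86 90
f 105 107 104
f 108 105 104
f 104 107 106
f 106 108 104
f 105 111 107
f 109 105 108
f 109 111 105
f 107 111 106
f 110 108 106
f 106 111 110
f 110 109 108
f 111 109 110



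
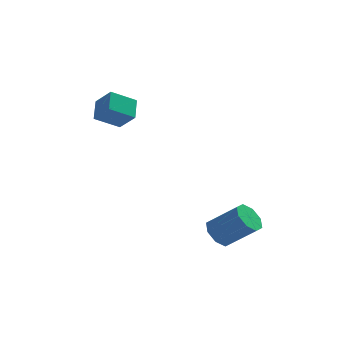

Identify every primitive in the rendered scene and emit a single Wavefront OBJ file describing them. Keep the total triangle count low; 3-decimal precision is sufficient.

v -2.301 2.487 1.706
v -3.649 2.037 2.525
v -2.24 3.677 2.46
v -3.588 3.226 3.279
v -1.472 1.814 2.701
v -2.82 1.363 3.52
v -1.411 3.003 3.455
v -2.759 2.553 4.274
v 2.811 -3.158 -3.257
v 3.447 -3.201 -3.975
v 4.966 -3.665 -2.6
v 4.329 -3.622 -1.883
v 3.393 -2.527 -3.687
v 4.911 -2.991 -2.312
v 2.997 -2.223 -3.147
v 4.516 -2.687 -1.773
v 2.493 -2.466 -2.672
v 4.011 -2.931 -1.298
v 2.174 -3.115 -2.54
v 3.693 -3.579 -1.165
v 2.229 -3.789 -2.828
v 3.747 -4.253 -1.453
v 2.624 -4.093 -3.367
v 4.143 -4.557 -1.993
v 3.129 -3.849 -3.842
v 4.647 -4.314 -2.468
f 2 4 1
f 5 2 1
f 1 4 3
f 3 5 1
f 2 8 4
f 6 2 5
f 6 8 2
f 4 8 3
f 7 5 3
f 3 8 7
f 7 6 5
f 8 6 7
f 10 9 13
f 10 13 11
f 11 13 14
f 11 14 12
f 13 9 15
f 13 15 14
f 14 15 16
f 14 16 12
f 15 9 17
f 15 17 16
f 16 17 18
f 16 18 12
f 17 9 19
f 17 19 18
f 18 19 20
f 18 20 12
f 19 9 21
f 19 21 20
f 20 21 22
f 20 22 12
f 21 9 23
f 21 23 22
f 22 23 24
f 22 24 12
f 23 9 25
f 23 25 24
f 24 25 26
f 24 26 12
f 25 9 10
f 25 10 26
f 26 10 11
f 26 11 12



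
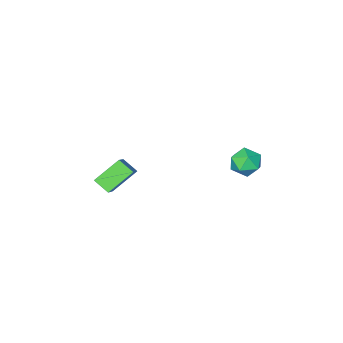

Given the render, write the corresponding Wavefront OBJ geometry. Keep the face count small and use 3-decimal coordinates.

v -3.262 0.638 -2.365
v -2.643 1.188 -1.864
v -2.517 -0.648 -1.876
v -1.898 -0.098 -1.375
v -2.821 -0.164 -1.095
v -3.282 0.631 -1.398
v -1.878 -0.091 -2.342
v -2.339 0.704 -2.645
v -1.788 0.737 -1.85
v -2.371 0.692 -1.08
v -2.789 -0.152 -2.66
v -3.372 -0.197 -1.89
v 3.871 -2.573 -2.765
v 4.131 -3.413 -2.228
v 2.467 -2.344 -1.73
v 2.726 -3.183 -1.192
v 4.934 -1.477 -1.568
v 5.193 -2.316 -1.03
v 3.529 -1.247 -0.532
v 3.789 -2.087 0.005
f 1 12 6
f 1 6 2
f 1 2 8
f 1 8 11
f 1 11 12
f 2 6 10
f 6 12 5
f 12 11 3
f 11 8 7
f 8 2 9
f 4 10 5
f 4 5 3
f 4 3 7
f 4 7 9
f 4 9 10
f 5 10 6
f 3 5 12
f 7 3 11
f 9 7 8
f 10 9 2
f 14 16 13
f 17 14 13
f 13 16 15
f 15 17 13
f 14 20 16
f 18 14 17
f 18 20 14
f 16 20 15
f 19 17 15
f 15 20 19
f 19 18 17
f 20 18 19



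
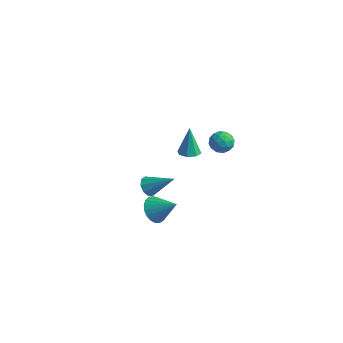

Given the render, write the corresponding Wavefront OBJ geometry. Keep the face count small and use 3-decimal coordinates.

v -4.092 -1.081 -4.465
v -3.835 -0.712 -5.001
v -2.628 -0.519 -3.375
v -4.132 -0.44 -4.742
v -4.41 -0.467 -4.354
v -4.54 -0.782 -4.017
v -4.46 -1.237 -3.89
v -4.208 -1.619 -4.031
v -3.902 -1.749 -4.376
v -3.685 -1.567 -4.762
v -3.659 -1.157 -5.009
v 1.457 -0.75 2.785
v 1.916 -1.306 2.589
v 0.504 -1.454 2.551
v 0.963 -2.01 2.355
v 0.921 -1.794 3.069
v 1.51 -1.359 3.213
v 0.91 -1.401 1.927
v 1.499 -0.966 2.071
v 1.578 -1.708 2.059
v 1.584 -1.951 2.765
v 0.836 -0.809 2.375
v 0.842 -1.052 3.081
v 1.77 -0.966 2.707
v 0.65 -1.794 2.433
v 0.625 -1.667 2.852
v 0.894 -1.994 2.737
v 1.532 -0.997 3.074
v 1.801 -1.324 2.959
v 1.216 -1.611 3.241
v 0.619 -1.436 2.181
v 0.888 -1.763 2.066
v 1.526 -0.766 2.403
v 1.795 -1.093 2.288
v 1.204 -1.149 1.899
v 1.841 -1.529 2.281
v 1.281 -1.943 2.143
v 1.25 -1.585 1.891
v 1.596 -1.329 1.976
v 1.845 -1.672 2.696
v 1.285 -2.086 2.558
v 1.26 -1.959 2.978
v 1.606 -1.703 3.063
v 1.646 -1.909 2.384
v 1.135 -0.674 2.582
v 0.575 -1.088 2.444
v 0.814 -1.057 2.077
v 1.16 -0.801 2.162
v 1.139 -0.817 2.997
v 0.579 -1.231 2.859
v 0.824 -1.431 3.164
v 1.17 -1.175 3.249
v 0.774 -0.851 2.756
v -2.28 -2.776 -4.309
v -1.788 -3.419 -4.747
v -1 -2.464 -3.331
v -1.709 -3.105 -4.951
v -1.728 -2.735 -5.044
v -1.843 -2.371 -5.01
v -2.033 -2.078 -4.855
v -2.266 -1.905 -4.605
v -2.501 -1.883 -4.304
v -2.698 -2.015 -4.004
v -2.823 -2.279 -3.757
v -2.853 -2.629 -3.605
v -2.785 -3.004 -3.575
v -2.629 -3.34 -3.671
v -2.413 -3.578 -3.878
v -2.174 -3.678 -4.16
v -1.953 -3.621 -4.467
v 0.387 -3.174 2.512
v 0.987 -3.384 2.647
v 0.133 -2.826 4.188
v 0.975 -2.898 2.544
v 0.619 -2.573 2.423
v 0.127 -2.6 2.354
v -0.213 -2.963 2.377
v -0.2 -3.449 2.48
v 0.156 -3.774 2.602
v 0.648 -3.748 2.671
f 2 1 4
f 2 4 3
f 4 1 5
f 4 5 3
f 5 1 6
f 5 6 3
f 6 1 7
f 6 7 3
f 7 1 8
f 7 8 3
f 8 1 9
f 8 9 3
f 9 1 10
f 9 10 3
f 10 1 11
f 10 11 3
f 11 1 2
f 11 2 3
f 12 49 28
f 49 23 52
f 28 52 17
f 49 52 28
f 12 28 24
f 28 17 29
f 24 29 13
f 28 29 24
f 12 24 33
f 24 13 34
f 33 34 19
f 24 34 33
f 12 33 45
f 33 19 48
f 45 48 22
f 33 48 45
f 12 45 49
f 45 22 53
f 49 53 23
f 45 53 49
f 13 29 40
f 29 17 43
f 40 43 21
f 29 43 40
f 17 52 30
f 52 23 51
f 30 51 16
f 52 51 30
f 23 53 50
f 53 22 46
f 50 46 14
f 53 46 50
f 22 48 47
f 48 19 35
f 47 35 18
f 48 35 47
f 19 34 39
f 34 13 36
f 39 36 20
f 34 36 39
f 15 41 27
f 41 21 42
f 27 42 16
f 41 42 27
f 15 27 25
f 27 16 26
f 25 26 14
f 27 26 25
f 15 25 32
f 25 14 31
f 32 31 18
f 25 31 32
f 15 32 37
f 32 18 38
f 37 38 20
f 32 38 37
f 15 37 41
f 37 20 44
f 41 44 21
f 37 44 41
f 16 42 30
f 42 21 43
f 30 43 17
f 42 43 30
f 14 26 50
f 26 16 51
f 50 51 23
f 26 51 50
f 18 31 47
f 31 14 46
f 47 46 22
f 31 46 47
f 20 38 39
f 38 18 35
f 39 35 19
f 38 35 39
f 21 44 40
f 44 20 36
f 40 36 13
f 44 36 40
f 55 54 57
f 55 57 56
f 57 54 58
f 57 58 56
f 58 54 59
f 58 59 56
f 59 54 60
f 59 60 56
f 60 54 61
f 60 61 56
f 61 54 62
f 61 62 56
f 62 54 63
f 62 63 56
f 63 54 64
f 63 64 56
f 64 54 65
f 64 65 56
f 65 54 66
f 65 66 56
f 66 54 67
f 66 67 56
f 67 54 68
f 67 68 56
f 68 54 69
f 68 69 56
f 69 54 70
f 69 70 56
f 70 54 55
f 70 55 56
f 72 71 74
f 72 74 73
f 74 71 75
f 74 75 73
f 75 71 76
f 75 76 73
f 76 71 77
f 76 77 73
f 77 71 78
f 77 78 73
f 78 71 79
f 78 79 73
f 79 71 80
f 79 80 73
f 80 71 72
f 80 72 73



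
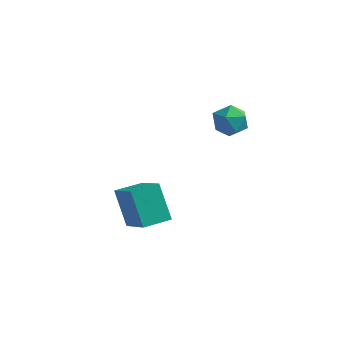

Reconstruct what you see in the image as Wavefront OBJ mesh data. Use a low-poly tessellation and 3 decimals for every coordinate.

v -4.529 -3.143 -0.356
v -3.134 -4.166 0.781
v -3.768 -2.053 -0.309
v -2.373 -3.076 0.828
v -3.627 -3.704 -1.968
v -2.232 -4.727 -0.831
v -2.866 -2.614 -1.921
v -1.471 -3.637 -0.784
v -2.162 1.702 1.702
v -1.519 2.355 1.577
v -1.341 1.105 2.803
v -0.698 1.758 2.678
v -1.524 1.984 3.027
v -2.032 2.353 2.347
v -0.828 1.107 2.033
v -1.336 1.476 1.353
v -0.695 1.988 1.781
v -1.125 2.529 2.396
v -1.735 0.931 1.984
v -2.165 1.472 2.599
f 2 4 1
f 5 2 1
f 1 4 3
f 3 5 1
f 2 8 4
f 6 2 5
f 6 8 2
f 4 8 3
f 7 5 3
f 3 8 7
f 7 6 5
f 8 6 7
f 9 20 14
f 9 14 10
f 9 10 16
f 9 16 19
f 9 19 20
f 10 14 18
f 14 20 13
f 20 19 11
f 19 16 15
f 16 10 17
f 12 18 13
f 12 13 11
f 12 11 15
f 12 15 17
f 12 17 18
f 13 18 14
f 11 13 20
f 15 11 19
f 17 15 16
f 18 17 10



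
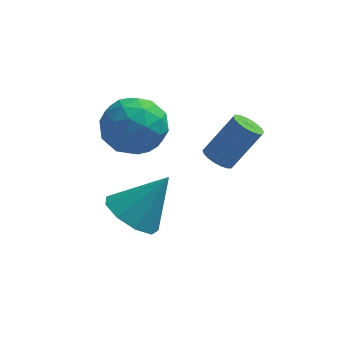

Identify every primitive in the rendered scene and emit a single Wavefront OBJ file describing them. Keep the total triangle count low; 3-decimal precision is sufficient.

v 0.172 0.626 0.059
v 1.072 0.381 0.67
v -0.832 -0.441 1.11
v 0.068 -0.686 1.721
v -0.367 0.34 1.756
v 0.254 0.999 1.106
v -0.014 -1.059 0.674
v 0.607 -0.4 0.024
v 0.957 -0.661 1.05
v 0.738 0.204 1.718
v -0.498 -0.264 0.062
v -0.717 0.601 0.73
v 0.71 0.597 0.272
v -0.47 -0.657 1.508
v -0.726 -0.054 1.528
v -0.197 -0.198 1.887
v 0.229 0.96 0.529
v 0.758 0.816 0.888
v -0.088 0.792 1.526
v -0.518 -0.876 0.892
v 0.011 -1.02 1.251
v 0.437 0.138 -0.107
v 0.966 -0.006 0.252
v 0.328 -0.852 0.254
v 1.172 -0.159 0.855
v 0.581 -0.786 1.472
v 0.533 -1.006 0.857
v 0.898 -0.618 0.475
v 1.043 0.349 1.248
v 0.453 -0.278 1.865
v 0.197 0.325 1.886
v 0.562 0.712 1.504
v 0.975 -0.263 1.471
v -0.213 0.218 -0.085
v -0.803 -0.409 0.532
v -0.322 -0.772 0.276
v 0.043 -0.385 -0.106
v -0.341 0.726 0.308
v -0.932 0.099 0.925
v -0.658 0.558 1.305
v -0.293 0.946 0.923
v -0.735 0.203 0.309
v 0.374 -2.782 -0.909
v 1.162 -2.869 -1.467
v 1.406 -2.258 0.469
v 0.916 -2.255 -1.516
v 0.416 -1.887 -1.281
v -0.104 -1.938 -0.872
v -0.4 -2.384 -0.48
v -0.335 -3.016 -0.289
v 0.062 -3.539 -0.388
v 0.605 -3.707 -0.731
v 1.039 -3.443 -1.157
v 2.634 0.004 -0.444
v 2.894 0.385 -0.743
v 3.767 0.816 0.564
v 3.506 0.436 0.864
v 2.701 0.507 -0.655
v 3.574 0.939 0.652
v 2.495 0.53 -0.525
v 3.368 0.962 0.782
v 2.316 0.449 -0.379
v 3.189 0.88 0.929
v 2.201 0.28 -0.245
v 3.074 0.711 1.062
v 2.17 0.056 -0.151
v 3.043 0.487 1.156
v 2.232 -0.179 -0.115
v 3.105 0.253 1.192
v 2.373 -0.376 -0.144
v 3.246 0.055 1.163
v 2.566 -0.499 -0.232
v 3.439 -0.067 1.075
v 2.772 -0.522 -0.362
v 3.645 -0.09 0.945
v 2.951 -0.44 -0.509
v 3.824 -0.009 0.799
v 3.066 -0.271 -0.642
v 3.939 0.16 0.665
v 3.097 -0.047 -0.736
v 3.97 0.384 0.571
v 3.035 0.187 -0.772
v 3.908 0.619 0.535
f 1 38 17
f 38 12 41
f 17 41 6
f 38 41 17
f 1 17 13
f 17 6 18
f 13 18 2
f 17 18 13
f 1 13 22
f 13 2 23
f 22 23 8
f 13 23 22
f 1 22 34
f 22 8 37
f 34 37 11
f 22 37 34
f 1 34 38
f 34 11 42
f 38 42 12
f 34 42 38
f 2 18 29
f 18 6 32
f 29 32 10
f 18 32 29
f 6 41 19
f 41 12 40
f 19 40 5
f 41 40 19
f 12 42 39
f 42 11 35
f 39 35 3
f 42 35 39
f 11 37 36
f 37 8 24
f 36 24 7
f 37 24 36
f 8 23 28
f 23 2 25
f 28 25 9
f 23 25 28
f 4 30 16
f 30 10 31
f 16 31 5
f 30 31 16
f 4 16 14
f 16 5 15
f 14 15 3
f 16 15 14
f 4 14 21
f 14 3 20
f 21 20 7
f 14 20 21
f 4 21 26
f 21 7 27
f 26 27 9
f 21 27 26
f 4 26 30
f 26 9 33
f 30 33 10
f 26 33 30
f 5 31 19
f 31 10 32
f 19 32 6
f 31 32 19
f 3 15 39
f 15 5 40
f 39 40 12
f 15 40 39
f 7 20 36
f 20 3 35
f 36 35 11
f 20 35 36
f 9 27 28
f 27 7 24
f 28 24 8
f 27 24 28
f 10 33 29
f 33 9 25
f 29 25 2
f 33 25 29
f 44 43 46
f 44 46 45
f 46 43 47
f 46 47 45
f 47 43 48
f 47 48 45
f 48 43 49
f 48 49 45
f 49 43 50
f 49 50 45
f 50 43 51
f 50 51 45
f 51 43 52
f 51 52 45
f 52 43 53
f 52 53 45
f 53 43 44
f 53 44 45
f 55 54 58
f 55 58 56
f 56 58 59
f 56 59 57
f 58 54 60
f 58 60 59
f 59 60 61
f 59 61 57
f 60 54 62
f 60 62 61
f 61 62 63
f 61 63 57
f 62 54 64
f 62 64 63
f 63 64 65
f 63 65 57
f 64 54 66
f 64 66 65
f 65 66 67
f 65 67 57
f 66 54 68
f 66 68 67
f 67 68 69
f 67 69 57
f 68 54 70
f 68 70 69
f 69 70 71
f 69 71 57
f 70 54 72
f 70 72 71
f 71 72 73
f 71 73 57
f 72 54 74
f 72 74 73
f 73 74 75
f 73 75 57
f 74 54 76
f 74 76 75
f 75 76 77
f 75 77 57
f 76 54 78
f 76 78 77
f 77 78 79
f 77 79 57
f 78 54 80
f 78 80 79
f 79 80 81
f 79 81 57
f 80 54 82
f 80 82 81
f 81 82 83
f 81 83 57
f 82 54 55
f 82 55 83
f 83 55 56
f 83 56 57



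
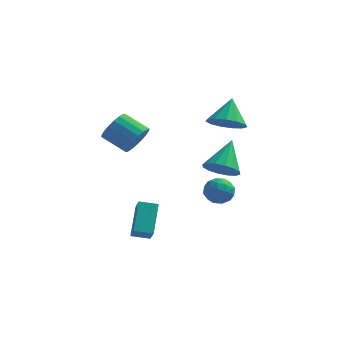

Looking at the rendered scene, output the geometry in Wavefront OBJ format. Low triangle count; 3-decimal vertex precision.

v 2.343 0.228 -2.858
v 2.851 0.877 -2.514
v 3.309 -0.757 -2.426
v 3.817 -0.108 -2.082
v 3.032 -0.307 -1.705
v 2.435 0.301 -1.972
v 3.725 -0.181 -2.968
v 3.128 0.427 -3.235
v 3.705 0.625 -2.582
v 3.277 0.547 -1.802
v 2.883 -0.427 -3.138
v 2.455 -0.505 -2.358
v 2.512 0.639 -2.724
v 3.648 -0.519 -2.216
v 3.186 -0.636 -1.994
v 3.485 -0.254 -1.792
v 2.267 0.3 -2.406
v 2.566 0.682 -2.203
v 2.672 -0.014 -1.728
v 3.594 -0.562 -2.737
v 3.893 -0.18 -2.534
v 2.675 0.374 -3.148
v 2.974 0.756 -2.946
v 3.488 0.134 -3.212
v 3.313 0.872 -2.562
v 3.881 0.293 -2.308
v 3.827 0.25 -2.828
v 3.476 0.608 -2.985
v 3.061 0.827 -2.103
v 3.629 0.248 -1.849
v 3.167 0.13 -1.627
v 2.816 0.488 -1.785
v 3.563 0.678 -2.143
v 2.531 -0.128 -3.091
v 3.099 -0.707 -2.837
v 3.344 -0.368 -3.155
v 2.993 -0.01 -3.313
v 2.279 -0.173 -2.632
v 2.847 -0.752 -2.378
v 2.684 -0.488 -1.955
v 2.333 -0.13 -2.112
v 2.597 -0.558 -2.797
v 2.952 1.202 -1.482
v 3.633 1.696 -2.11
v 3.208 2.738 0.002
v 3.147 1.902 -2.24
v 2.609 1.921 -2.166
v 2.162 1.746 -1.909
v 1.928 1.426 -1.537
v 1.968 1.046 -1.151
v 2.272 0.708 -0.853
v 2.758 0.502 -0.723
v 3.296 0.484 -0.797
v 3.742 0.658 -1.054
v 3.977 0.978 -1.426
v 3.937 1.358 -1.812
v -1.019 -2.537 -4.939
v -0.685 -3.188 -4.172
v -1.121 -1.006 -3.594
v -0.787 -1.657 -2.827
v -0.033 -2.283 -5.153
v 0.301 -2.934 -4.386
v -0.135 -0.752 -3.808
v 0.199 -1.403 -3.041
v -0.79 -1.773 1.701
v -0.297 -1.659 2.517
v -1.656 -1.333 3.294
v -2.15 -1.447 2.479
v -0.297 -1.266 2.35
v -1.657 -0.939 3.128
v -0.395 -0.973 2.055
v -1.755 -0.646 2.832
v -0.572 -0.839 1.69
v -1.932 -0.512 2.467
v -0.791 -0.889 1.327
v -2.151 -0.562 2.104
v -1.011 -1.115 1.038
v -2.371 -0.788 1.816
v -1.186 -1.471 0.881
v -2.546 -1.145 1.658
v -1.284 -1.887 0.886
v -2.643 -1.561 1.663
v -1.283 -2.281 1.052
v -2.643 -1.954 1.83
v -1.185 -2.574 1.348
v -2.545 -2.247 2.125
v -1.008 -2.708 1.713
v -2.368 -2.381 2.49
v -0.789 -2.658 2.076
v -2.149 -2.331 2.853
v -0.569 -2.432 2.364
v -1.929 -2.105 3.142
v -0.394 -2.075 2.522
v -1.754 -1.749 3.299
v 3.291 0.711 2.188
v 4.007 0.049 2.697
v 3.369 1.829 3.532
v 4.344 0.439 2.353
v 4.347 0.916 1.956
v 4.014 1.327 1.633
v 3.452 1.543 1.487
v 2.839 1.495 1.562
v 2.369 1.197 1.837
v 2.192 0.746 2.223
v 2.364 0.283 2.598
v 2.83 -0.044 2.842
v 3.443 -0.131 2.879
f 1 38 17
f 38 12 41
f 17 41 6
f 38 41 17
f 1 17 13
f 17 6 18
f 13 18 2
f 17 18 13
f 1 13 22
f 13 2 23
f 22 23 8
f 13 23 22
f 1 22 34
f 22 8 37
f 34 37 11
f 22 37 34
f 1 34 38
f 34 11 42
f 38 42 12
f 34 42 38
f 2 18 29
f 18 6 32
f 29 32 10
f 18 32 29
f 6 41 19
f 41 12 40
f 19 40 5
f 41 40 19
f 12 42 39
f 42 11 35
f 39 35 3
f 42 35 39
f 11 37 36
f 37 8 24
f 36 24 7
f 37 24 36
f 8 23 28
f 23 2 25
f 28 25 9
f 23 25 28
f 4 30 16
f 30 10 31
f 16 31 5
f 30 31 16
f 4 16 14
f 16 5 15
f 14 15 3
f 16 15 14
f 4 14 21
f 14 3 20
f 21 20 7
f 14 20 21
f 4 21 26
f 21 7 27
f 26 27 9
f 21 27 26
f 4 26 30
f 26 9 33
f 30 33 10
f 26 33 30
f 5 31 19
f 31 10 32
f 19 32 6
f 31 32 19
f 3 15 39
f 15 5 40
f 39 40 12
f 15 40 39
f 7 20 36
f 20 3 35
f 36 35 11
f 20 35 36
f 9 27 28
f 27 7 24
f 28 24 8
f 27 24 28
f 10 33 29
f 33 9 25
f 29 25 2
f 33 25 29
f 44 43 46
f 44 46 45
f 46 43 47
f 46 47 45
f 47 43 48
f 47 48 45
f 48 43 49
f 48 49 45
f 49 43 50
f 49 50 45
f 50 43 51
f 50 51 45
f 51 43 52
f 51 52 45
f 52 43 53
f 52 53 45
f 53 43 54
f 53 54 45
f 54 43 55
f 54 55 45
f 55 43 56
f 55 56 45
f 56 43 44
f 56 44 45
f 58 60 57
f 61 58 57
f 57 60 59
f 59 61 57
f 58 64 60
f 62 58 61
f 62 64 58
f 60 64 59
f 63 61 59
f 59 64 63
f 63 62 61
f 64 62 63
f 66 65 69
f 66 69 67
f 67 69 70
f 67 70 68
f 69 65 71
f 69 71 70
f 70 71 72
f 70 72 68
f 71 65 73
f 71 73 72
f 72 73 74
f 72 74 68
f 73 65 75
f 73 75 74
f 74 75 76
f 74 76 68
f 75 65 77
f 75 77 76
f 76 77 78
f 76 78 68
f 77 65 79
f 77 79 78
f 78 79 80
f 78 80 68
f 79 65 81
f 79 81 80
f 80 81 82
f 80 82 68
f 81 65 83
f 81 83 82
f 82 83 84
f 82 84 68
f 83 65 85
f 83 85 84
f 84 85 86
f 84 86 68
f 85 65 87
f 85 87 86
f 86 87 88
f 86 88 68
f 87 65 89
f 87 89 88
f 88 89 90
f 88 90 68
f 89 65 91
f 89 91 90
f 90 91 92
f 90 92 68
f 91 65 93
f 91 93 92
f 92 93 94
f 92 94 68
f 93 65 66
f 93 66 94
f 94 66 67
f 94 67 68
f 96 95 98
f 96 98 97
f 98 95 99
f 98 99 97
f 99 95 100
f 99 100 97
f 100 95 101
f 100 101 97
f 101 95 102
f 101 102 97
f 102 95 103
f 102 103 97
f 103 95 104
f 103 104 97
f 104 95 105
f 104 105 97
f 105 95 106
f 105 106 97
f 106 95 107
f 106 107 97
f 107 95 96
f 107 96 97



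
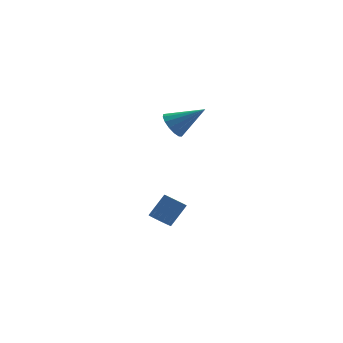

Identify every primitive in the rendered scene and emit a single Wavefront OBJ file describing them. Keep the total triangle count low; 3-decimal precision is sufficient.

v 2.56 -3.816 -4.069
v 2.989 -3.853 -4.378
v 3.67 -3.441 -3.479
v 3.24 -3.404 -3.171
v 2.893 -3.6 -4.42
v 3.573 -3.187 -3.522
v 2.707 -3.404 -4.369
v 3.387 -2.992 -3.471
v 2.481 -3.32 -4.238
v 3.162 -2.908 -3.339
v 2.277 -3.368 -4.061
v 2.957 -2.956 -3.162
v 2.149 -3.536 -3.886
v 2.829 -3.124 -2.988
v 2.13 -3.779 -3.761
v 2.811 -3.367 -2.862
v 2.227 -4.033 -3.718
v 2.907 -3.62 -2.82
v 2.413 -4.228 -3.769
v 3.093 -3.816 -2.871
v 2.638 -4.312 -3.901
v 3.319 -3.9 -3.002
v 2.843 -4.264 -4.078
v 3.523 -3.852 -3.179
v 2.971 -4.096 -4.252
v 3.651 -3.684 -3.354
v 3.074 -3.82 1.302
v 3.401 -4.083 0.792
v 4.326 -4 2.198
v 3.463 -3.747 0.774
v 3.42 -3.431 0.896
v 3.285 -3.22 1.128
v 3.093 -3.169 1.406
v 2.896 -3.293 1.656
v 2.747 -3.558 1.811
v 2.685 -3.893 1.83
v 2.728 -4.209 1.707
v 2.863 -4.421 1.476
v 3.055 -4.472 1.198
v 3.252 -4.348 0.948
f 2 1 5
f 2 5 3
f 3 5 6
f 3 6 4
f 5 1 7
f 5 7 6
f 6 7 8
f 6 8 4
f 7 1 9
f 7 9 8
f 8 9 10
f 8 10 4
f 9 1 11
f 9 11 10
f 10 11 12
f 10 12 4
f 11 1 13
f 11 13 12
f 12 13 14
f 12 14 4
f 13 1 15
f 13 15 14
f 14 15 16
f 14 16 4
f 15 1 17
f 15 17 16
f 16 17 18
f 16 18 4
f 17 1 19
f 17 19 18
f 18 19 20
f 18 20 4
f 19 1 21
f 19 21 20
f 20 21 22
f 20 22 4
f 21 1 23
f 21 23 22
f 22 23 24
f 22 24 4
f 23 1 25
f 23 25 24
f 24 25 26
f 24 26 4
f 25 1 2
f 25 2 26
f 26 2 3
f 26 3 4
f 28 27 30
f 28 30 29
f 30 27 31
f 30 31 29
f 31 27 32
f 31 32 29
f 32 27 33
f 32 33 29
f 33 27 34
f 33 34 29
f 34 27 35
f 34 35 29
f 35 27 36
f 35 36 29
f 36 27 37
f 36 37 29
f 37 27 38
f 37 38 29
f 38 27 39
f 38 39 29
f 39 27 40
f 39 40 29
f 40 27 28
f 40 28 29



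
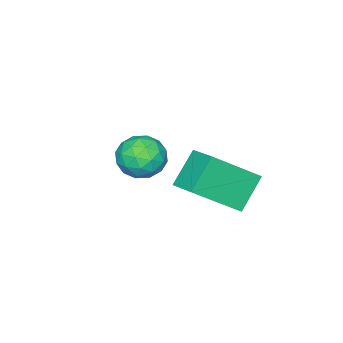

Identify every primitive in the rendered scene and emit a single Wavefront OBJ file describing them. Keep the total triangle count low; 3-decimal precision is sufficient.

v -2.775 -2.078 -1.523
v -2.057 -2.316 -1.11
v -3.363 -3.304 -1.21
v -2.645 -3.542 -0.797
v -3.142 -2.918 -0.472
v -2.779 -2.16 -0.665
v -2.641 -3.46 -1.655
v -2.278 -2.702 -1.848
v -1.974 -3.171 -1.191
v -2.284 -2.836 -0.46
v -3.136 -2.784 -1.86
v -3.446 -2.449 -1.129
v -2.365 -2.089 -1.344
v -3.055 -3.531 -0.976
v -3.348 -3.164 -0.785
v -2.926 -3.304 -0.542
v -2.789 -1.998 -1.082
v -2.367 -2.138 -0.839
v -3.005 -2.492 -0.464
v -3.053 -3.482 -1.481
v -2.631 -3.622 -1.238
v -2.494 -2.316 -1.778
v -2.072 -2.456 -1.535
v -2.415 -3.128 -1.856
v -1.894 -2.732 -1.149
v -2.239 -3.452 -0.965
v -2.237 -3.404 -1.47
v -2.023 -2.958 -1.583
v -2.076 -2.535 -0.719
v -2.421 -3.256 -0.535
v -2.714 -2.889 -0.344
v -2.5 -2.443 -0.457
v -2.027 -3.037 -0.767
v -2.999 -2.364 -1.785
v -3.344 -3.085 -1.601
v -2.92 -3.177 -1.863
v -2.706 -2.731 -1.976
v -3.181 -2.168 -1.355
v -3.526 -2.888 -1.171
v -3.397 -2.662 -0.737
v -3.183 -2.216 -0.85
v -3.393 -2.583 -1.553
v -3.564 0.372 -0.835
v -2.349 -0.554 0.312
v -3.158 1.352 -0.475
v -1.943 0.426 0.673
v -2.617 0.354 -1.853
v -1.402 -0.572 -0.705
v -2.211 1.334 -1.492
v -0.996 0.408 -0.345
f 1 38 17
f 38 12 41
f 17 41 6
f 38 41 17
f 1 17 13
f 17 6 18
f 13 18 2
f 17 18 13
f 1 13 22
f 13 2 23
f 22 23 8
f 13 23 22
f 1 22 34
f 22 8 37
f 34 37 11
f 22 37 34
f 1 34 38
f 34 11 42
f 38 42 12
f 34 42 38
f 2 18 29
f 18 6 32
f 29 32 10
f 18 32 29
f 6 41 19
f 41 12 40
f 19 40 5
f 41 40 19
f 12 42 39
f 42 11 35
f 39 35 3
f 42 35 39
f 11 37 36
f 37 8 24
f 36 24 7
f 37 24 36
f 8 23 28
f 23 2 25
f 28 25 9
f 23 25 28
f 4 30 16
f 30 10 31
f 16 31 5
f 30 31 16
f 4 16 14
f 16 5 15
f 14 15 3
f 16 15 14
f 4 14 21
f 14 3 20
f 21 20 7
f 14 20 21
f 4 21 26
f 21 7 27
f 26 27 9
f 21 27 26
f 4 26 30
f 26 9 33
f 30 33 10
f 26 33 30
f 5 31 19
f 31 10 32
f 19 32 6
f 31 32 19
f 3 15 39
f 15 5 40
f 39 40 12
f 15 40 39
f 7 20 36
f 20 3 35
f 36 35 11
f 20 35 36
f 9 27 28
f 27 7 24
f 28 24 8
f 27 24 28
f 10 33 29
f 33 9 25
f 29 25 2
f 33 25 29
f 44 46 43
f 47 44 43
f 43 46 45
f 45 47 43
f 44 50 46
f 48 44 47
f 48 50 44
f 46 50 45
f 49 47 45
f 45 50 49
f 49 48 47
f 50 48 49



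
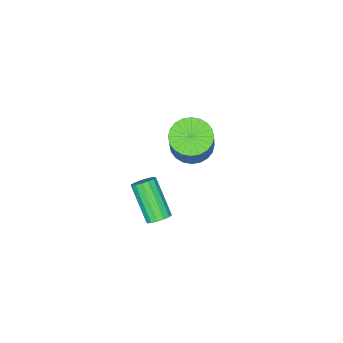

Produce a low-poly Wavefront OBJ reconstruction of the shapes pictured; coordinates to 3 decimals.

v 3.031 2.03 -2.612
v 3.583 2.068 -2.407
v 3.121 0.747 -0.922
v 2.569 0.71 -1.128
v 3.429 2.287 -2.261
v 2.967 0.966 -0.776
v 3.168 2.437 -2.208
v 2.706 1.117 -0.723
v 2.871 2.478 -2.264
v 2.409 1.158 -0.779
v 2.616 2.4 -2.413
v 2.154 1.079 -0.928
v 2.473 2.222 -2.616
v 2.011 0.901 -1.131
v 2.479 1.993 -2.818
v 2.017 0.672 -1.333
v 2.633 1.774 -2.964
v 2.171 0.453 -1.479
v 2.894 1.623 -3.017
v 2.432 0.303 -1.532
v 3.191 1.582 -2.961
v 2.729 0.262 -1.476
v 3.446 1.661 -2.812
v 2.984 0.34 -1.327
v 3.589 1.839 -2.609
v 3.127 0.518 -1.124
v 1.393 2.483 1.918
v 2.026 3.005 1.418
v 2.88 3.678 3.203
v 2.247 3.157 3.702
v 1.746 3.25 1.46
v 2.6 3.923 3.245
v 1.412 3.378 1.571
v 2.266 4.052 3.356
v 1.075 3.371 1.735
v 1.929 4.044 3.52
v 0.787 3.228 1.927
v 1.641 3.901 3.711
v 0.591 2.972 2.117
v 1.445 3.645 3.902
v 0.517 2.641 2.277
v 1.371 3.314 4.062
v 0.577 2.287 2.382
v 1.43 2.96 4.167
v 0.76 1.962 2.417
v 1.614 2.635 4.202
v 1.04 1.717 2.375
v 1.894 2.39 4.16
v 1.374 1.588 2.264
v 2.228 2.262 4.049
v 1.711 1.596 2.1
v 2.565 2.269 3.885
v 1.999 1.739 1.909
v 2.853 2.412 3.693
v 2.195 1.995 1.718
v 3.049 2.668 3.503
v 2.269 2.326 1.558
v 3.123 2.999 3.343
v 2.21 2.68 1.453
v 3.063 3.353 3.238
f 2 1 5
f 2 5 3
f 3 5 6
f 3 6 4
f 5 1 7
f 5 7 6
f 6 7 8
f 6 8 4
f 7 1 9
f 7 9 8
f 8 9 10
f 8 10 4
f 9 1 11
f 9 11 10
f 10 11 12
f 10 12 4
f 11 1 13
f 11 13 12
f 12 13 14
f 12 14 4
f 13 1 15
f 13 15 14
f 14 15 16
f 14 16 4
f 15 1 17
f 15 17 16
f 16 17 18
f 16 18 4
f 17 1 19
f 17 19 18
f 18 19 20
f 18 20 4
f 19 1 21
f 19 21 20
f 20 21 22
f 20 22 4
f 21 1 23
f 21 23 22
f 22 23 24
f 22 24 4
f 23 1 25
f 23 25 24
f 24 25 26
f 24 26 4
f 25 1 2
f 25 2 26
f 26 2 3
f 26 3 4
f 28 27 31
f 28 31 29
f 29 31 32
f 29 32 30
f 31 27 33
f 31 33 32
f 32 33 34
f 32 34 30
f 33 27 35
f 33 35 34
f 34 35 36
f 34 36 30
f 35 27 37
f 35 37 36
f 36 37 38
f 36 38 30
f 37 27 39
f 37 39 38
f 38 39 40
f 38 40 30
f 39 27 41
f 39 41 40
f 40 41 42
f 40 42 30
f 41 27 43
f 41 43 42
f 42 43 44
f 42 44 30
f 43 27 45
f 43 45 44
f 44 45 46
f 44 46 30
f 45 27 47
f 45 47 46
f 46 47 48
f 46 48 30
f 47 27 49
f 47 49 48
f 48 49 50
f 48 50 30
f 49 27 51
f 49 51 50
f 50 51 52
f 50 52 30
f 51 27 53
f 51 53 52
f 52 53 54
f 52 54 30
f 53 27 55
f 53 55 54
f 54 55 56
f 54 56 30
f 55 27 57
f 55 57 56
f 56 57 58
f 56 58 30
f 57 27 59
f 57 59 58
f 58 59 60
f 58 60 30
f 59 27 28
f 59 28 60
f 60 28 29
f 60 29 30



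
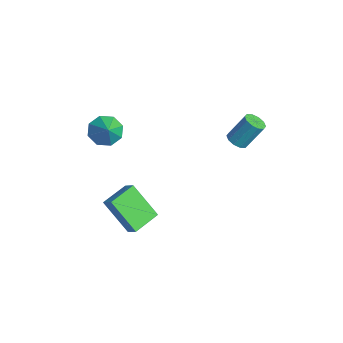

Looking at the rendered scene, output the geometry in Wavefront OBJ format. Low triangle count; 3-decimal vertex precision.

v -0.867 -2.691 -3.487
v -2.017 -3.538 -1.826
v -1.5 -1.282 -3.207
v -2.65 -2.129 -1.546
v -0.23 -2.511 -2.954
v -1.38 -3.358 -1.293
v -0.863 -1.102 -2.674
v -2.013 -1.949 -1.013
v 0.379 2.515 3.04
v 0.898 2.728 2.827
v 1.1 3.578 4.167
v 0.581 3.365 4.38
v 0.628 2.958 2.721
v 0.829 3.809 4.061
v 0.262 3.02 2.737
v 0.464 3.87 4.077
v -0.058 2.888 2.869
v 0.143 3.738 4.209
v -0.212 2.614 3.066
v -0.01 3.464 4.406
v -0.14 2.302 3.253
v 0.062 3.152 4.593
v 0.131 2.071 3.359
v 0.332 2.922 4.699
v 0.496 2.01 3.343
v 0.698 2.86 4.683
v 0.817 2.142 3.211
v 1.018 2.992 4.551
v 0.97 2.416 3.014
v 1.172 3.266 4.354
v -2.713 -3.076 3.098
v -2.311 -3.666 2.549
v -1.807 -3.244 3.942
v -2.095 -3.02 2.446
v -2.242 -2.407 2.724
v -2.664 -2.186 3.221
v -3.115 -2.487 3.646
v -3.331 -3.133 3.75
v -3.185 -3.746 3.471
v -2.762 -3.967 2.974
f 2 4 1
f 5 2 1
f 1 4 3
f 3 5 1
f 2 8 4
f 6 2 5
f 6 8 2
f 4 8 3
f 7 5 3
f 3 8 7
f 7 6 5
f 8 6 7
f 10 9 13
f 10 13 11
f 11 13 14
f 11 14 12
f 13 9 15
f 13 15 14
f 14 15 16
f 14 16 12
f 15 9 17
f 15 17 16
f 16 17 18
f 16 18 12
f 17 9 19
f 17 19 18
f 18 19 20
f 18 20 12
f 19 9 21
f 19 21 20
f 20 21 22
f 20 22 12
f 21 9 23
f 21 23 22
f 22 23 24
f 22 24 12
f 23 9 25
f 23 25 24
f 24 25 26
f 24 26 12
f 25 9 27
f 25 27 26
f 26 27 28
f 26 28 12
f 27 9 29
f 27 29 28
f 28 29 30
f 28 30 12
f 29 9 10
f 29 10 30
f 30 10 11
f 30 11 12
f 32 31 34
f 32 34 33
f 34 31 35
f 34 35 33
f 35 31 36
f 35 36 33
f 36 31 37
f 36 37 33
f 37 31 38
f 37 38 33
f 38 31 39
f 38 39 33
f 39 31 40
f 39 40 33
f 40 31 32
f 40 32 33

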